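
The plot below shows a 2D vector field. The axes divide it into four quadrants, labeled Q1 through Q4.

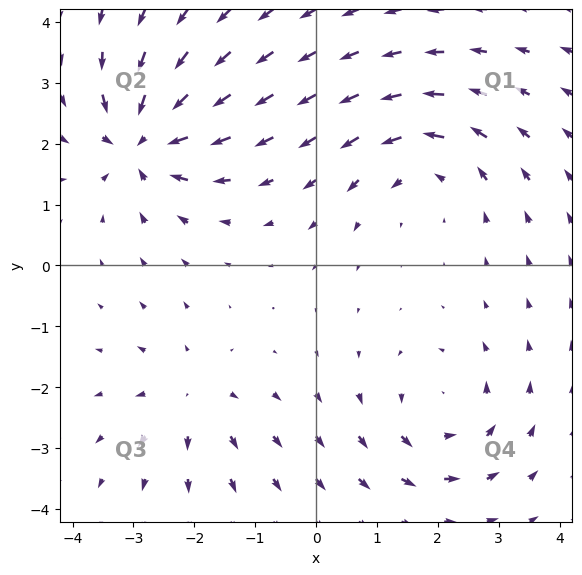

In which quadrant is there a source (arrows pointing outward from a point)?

The source sits at approximately (-2.0, -2.2), which lies in quadrant Q3. The divergence there is about +3, positive as expected for a source.

Q3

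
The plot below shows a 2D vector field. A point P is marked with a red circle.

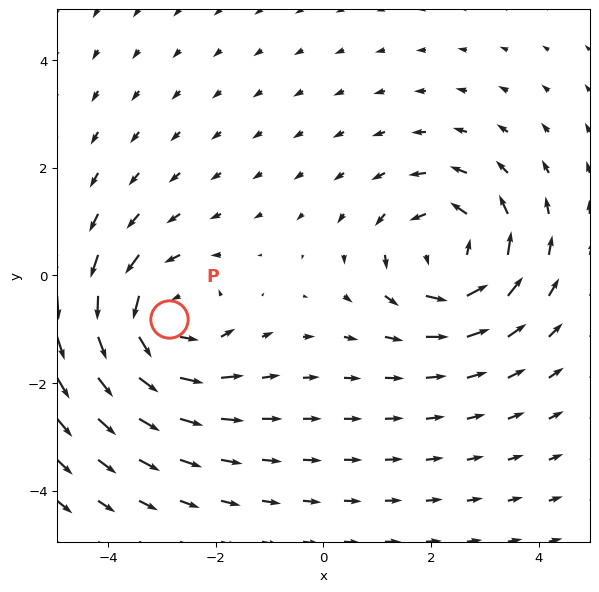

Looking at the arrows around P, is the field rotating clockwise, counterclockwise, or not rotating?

Near P at (-2.9, -0.8) the arrows circulate counterclockwise. The curl (z-component) there is about +3; positive curl means counterclockwise rotation.

counterclockwise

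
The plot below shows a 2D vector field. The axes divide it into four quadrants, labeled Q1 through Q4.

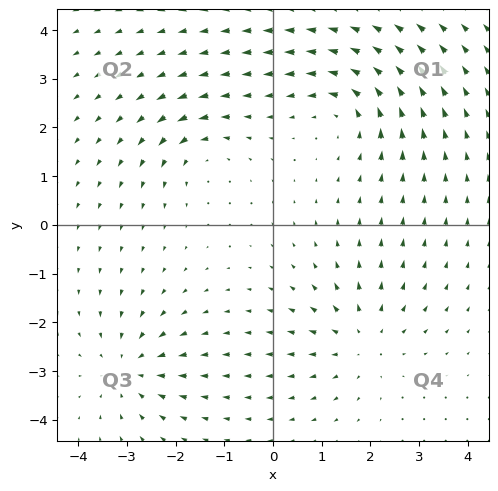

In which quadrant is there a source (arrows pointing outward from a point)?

Q4

The source sits at approximately (1.8, -2.4), which lies in quadrant Q4. The divergence there is about +4, positive as expected for a source.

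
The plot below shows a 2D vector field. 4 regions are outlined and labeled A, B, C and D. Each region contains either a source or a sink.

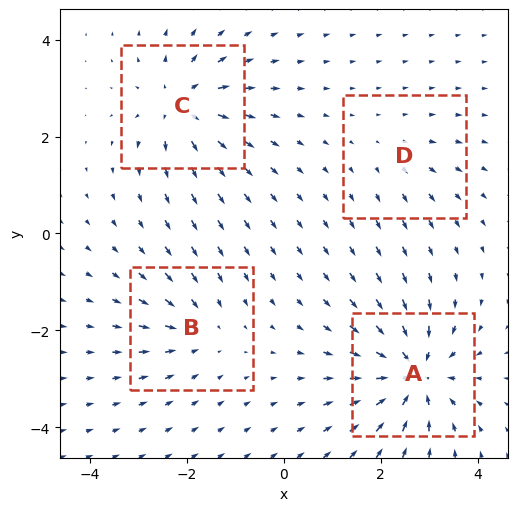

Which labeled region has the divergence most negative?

A

Divergence at each region's feature centre — A: about -8, B: about -4, C: about +6, D: about +2. Region A is most negative.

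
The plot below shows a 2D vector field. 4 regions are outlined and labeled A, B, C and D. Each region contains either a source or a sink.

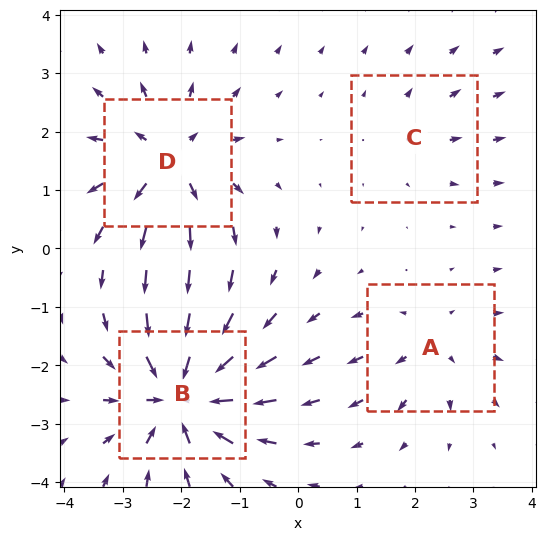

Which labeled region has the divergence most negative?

Divergence at each region's feature centre — A: about +3, B: about -8, C: about +2, D: about +6. Region B is most negative.

B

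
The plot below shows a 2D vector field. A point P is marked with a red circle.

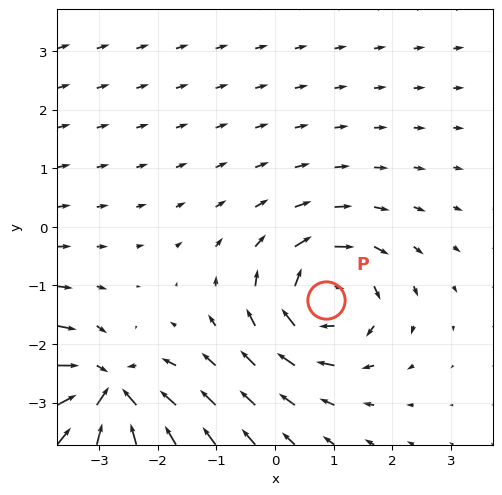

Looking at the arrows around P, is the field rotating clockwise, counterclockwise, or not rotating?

clockwise

Near P at (0.9, -1.2) the arrows circulate clockwise. The curl (z-component) there is about -4; negative curl means clockwise rotation.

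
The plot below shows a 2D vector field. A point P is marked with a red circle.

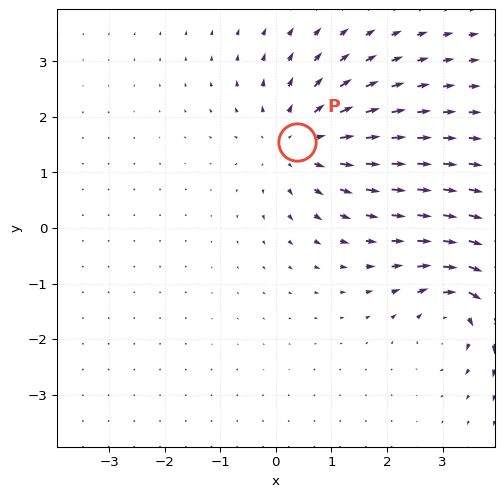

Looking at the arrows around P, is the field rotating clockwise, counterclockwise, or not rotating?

Near P at (0.4, 1.5) the arrows show no circulation. The curl there is ≈0.

not rotating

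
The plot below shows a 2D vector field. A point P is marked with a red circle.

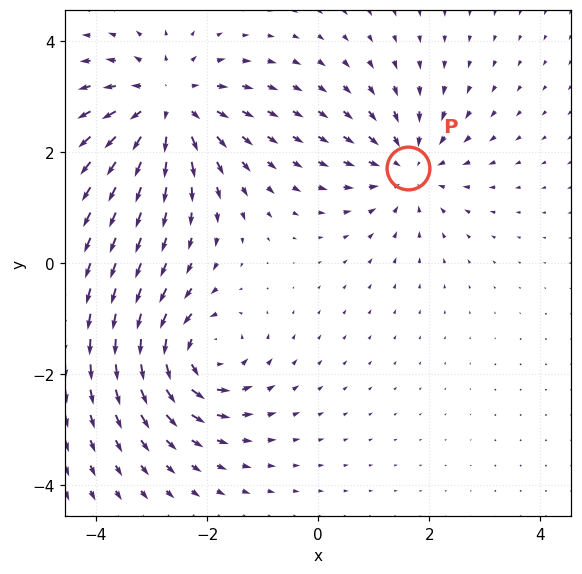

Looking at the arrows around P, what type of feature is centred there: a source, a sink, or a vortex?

At P (1.6, 1.7) the arrows converge inward. Divergence about -4, curl ≈0 — negative divergence with near-zero curl is a sink.

sink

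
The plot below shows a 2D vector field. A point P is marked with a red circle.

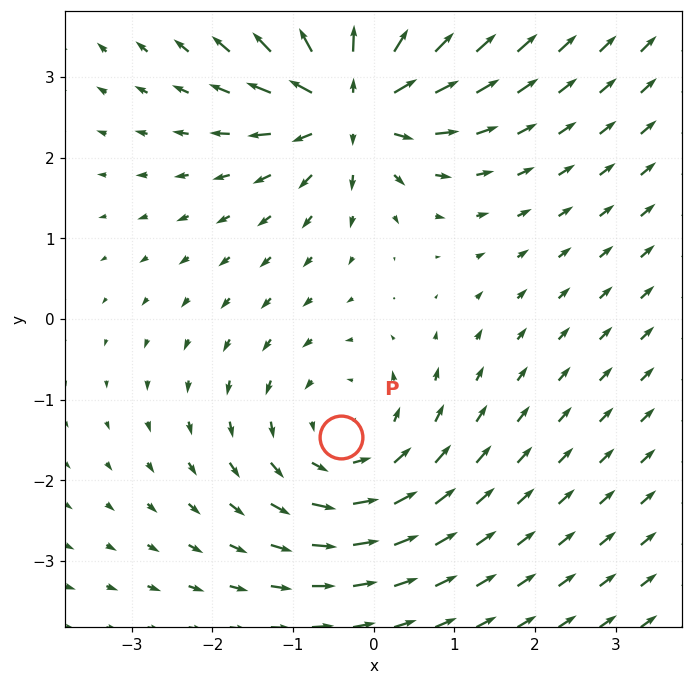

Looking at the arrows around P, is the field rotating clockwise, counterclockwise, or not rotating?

counterclockwise

Near P at (-0.4, -1.5) the arrows circulate counterclockwise. The curl (z-component) there is about +3; positive curl means counterclockwise rotation.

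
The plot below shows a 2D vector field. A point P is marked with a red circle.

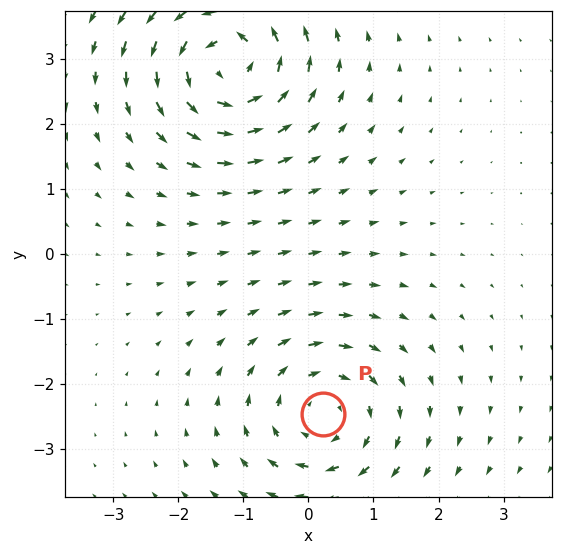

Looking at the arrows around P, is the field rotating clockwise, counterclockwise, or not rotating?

Near P at (0.2, -2.5) the arrows circulate clockwise. The curl (z-component) there is about -3; negative curl means clockwise rotation.

clockwise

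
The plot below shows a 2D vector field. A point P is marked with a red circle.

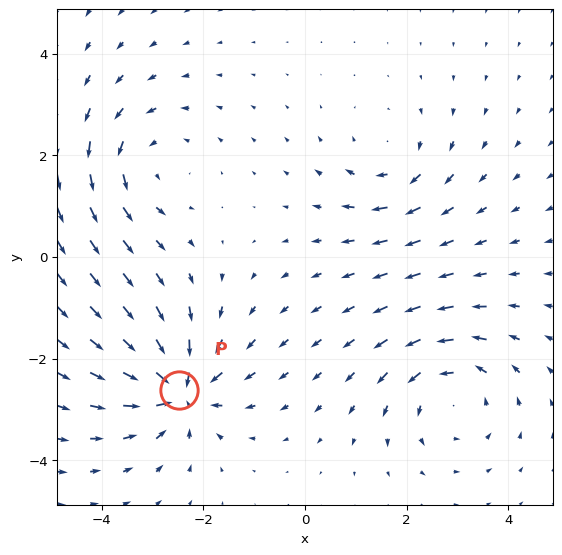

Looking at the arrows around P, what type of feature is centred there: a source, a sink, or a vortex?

sink

At P (-2.5, -2.6) the arrows converge inward. Divergence about -7, curl ≈0 — negative divergence with near-zero curl is a sink.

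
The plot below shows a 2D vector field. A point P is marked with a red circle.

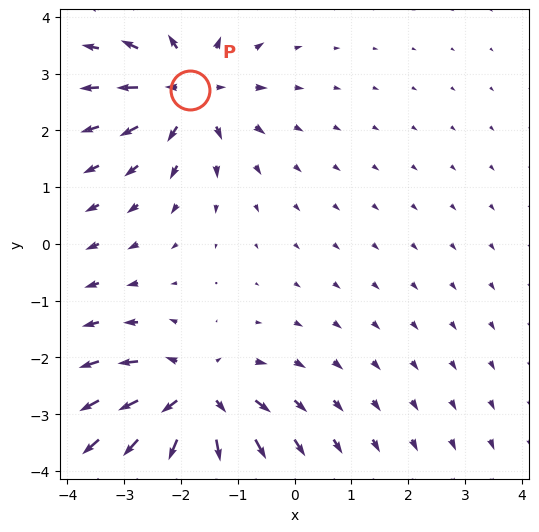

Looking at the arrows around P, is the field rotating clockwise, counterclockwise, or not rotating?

not rotating

Near P at (-1.8, 2.7) the arrows show no circulation. The curl there is ≈0.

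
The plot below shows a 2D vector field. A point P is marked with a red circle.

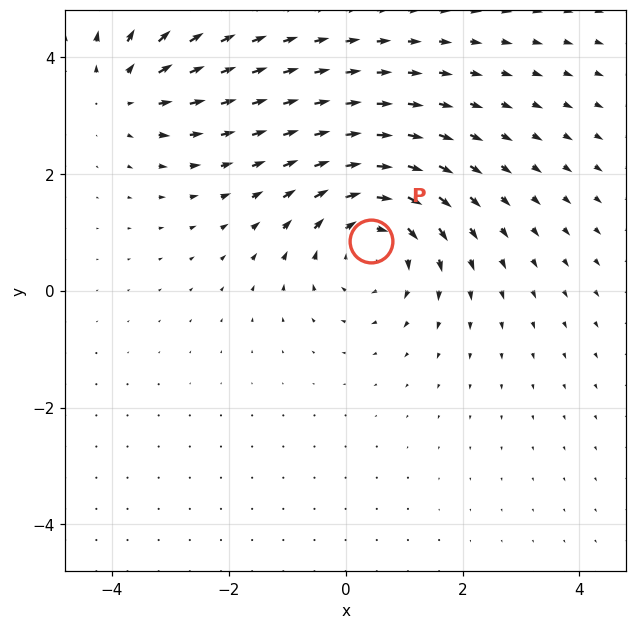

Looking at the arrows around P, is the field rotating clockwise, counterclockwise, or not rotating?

Near P at (0.4, 0.9) the arrows circulate clockwise. The curl (z-component) there is about -4; negative curl means clockwise rotation.

clockwise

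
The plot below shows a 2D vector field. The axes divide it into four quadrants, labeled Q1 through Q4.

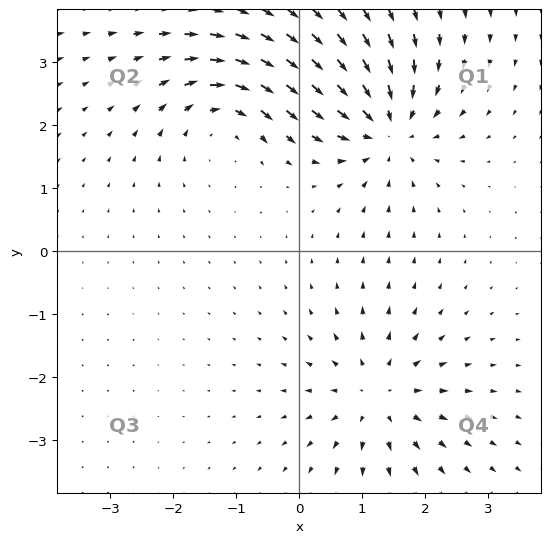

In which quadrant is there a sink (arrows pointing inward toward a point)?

The sink sits at approximately (1.4, 2.0), which lies in quadrant Q1. The divergence there is about -4, negative as expected for a sink.

Q1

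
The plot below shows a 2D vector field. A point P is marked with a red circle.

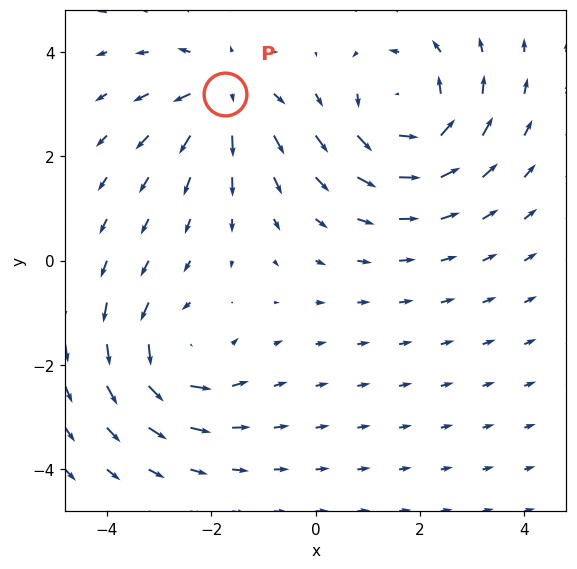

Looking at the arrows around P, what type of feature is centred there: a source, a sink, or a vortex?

At P (-1.7, 3.2) the arrows spread outward. Divergence about +4, curl ≈0 — positive divergence with near-zero curl is a source.

source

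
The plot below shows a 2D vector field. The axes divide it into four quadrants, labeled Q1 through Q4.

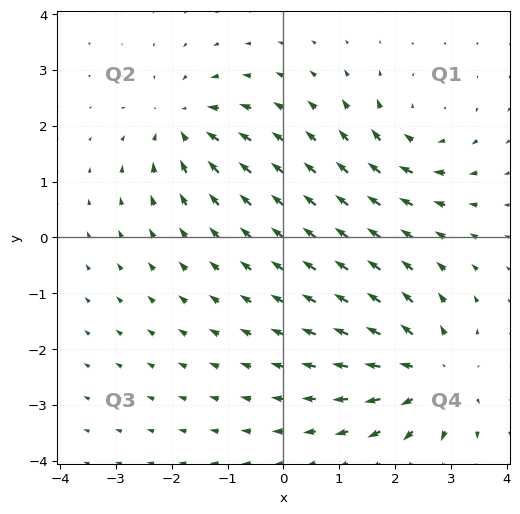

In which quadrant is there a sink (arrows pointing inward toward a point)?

Q2

The sink sits at approximately (-1.8, 2.0), which lies in quadrant Q2. The divergence there is about -4, negative as expected for a sink.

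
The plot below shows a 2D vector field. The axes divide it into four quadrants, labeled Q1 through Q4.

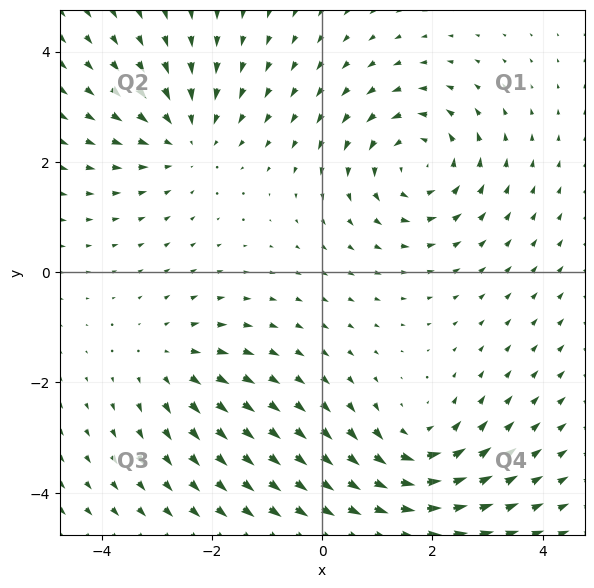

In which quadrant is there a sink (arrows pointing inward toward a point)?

Q2

The sink sits at approximately (-2.5, 2.4), which lies in quadrant Q2. The divergence there is about -3, negative as expected for a sink.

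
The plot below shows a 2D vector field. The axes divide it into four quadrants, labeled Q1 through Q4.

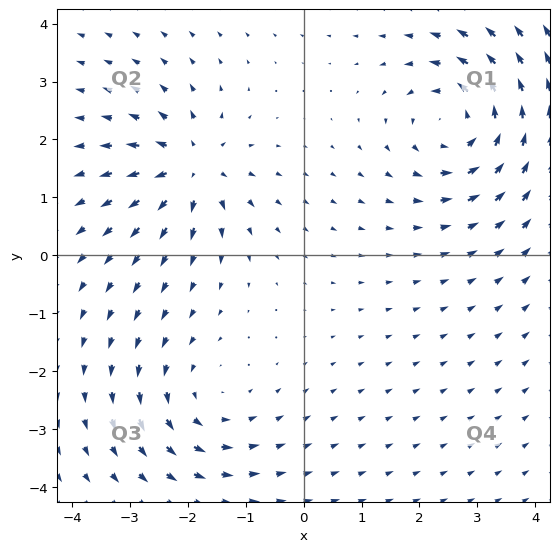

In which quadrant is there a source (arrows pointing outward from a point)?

The source sits at approximately (-1.9, 1.5), which lies in quadrant Q2. The divergence there is about +5, positive as expected for a source.

Q2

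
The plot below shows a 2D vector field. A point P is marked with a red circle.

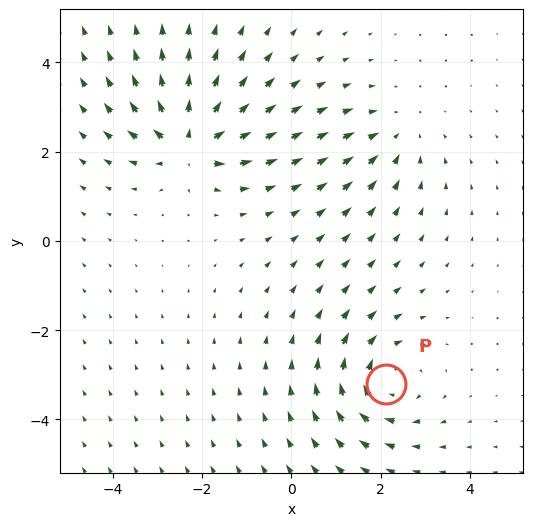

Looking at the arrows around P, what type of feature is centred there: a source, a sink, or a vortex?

At P (2.1, -3.2) the arrows circulate clockwise. Divergence ≈0, curl about -4 — near-zero divergence with nonzero curl is a vortex.

vortex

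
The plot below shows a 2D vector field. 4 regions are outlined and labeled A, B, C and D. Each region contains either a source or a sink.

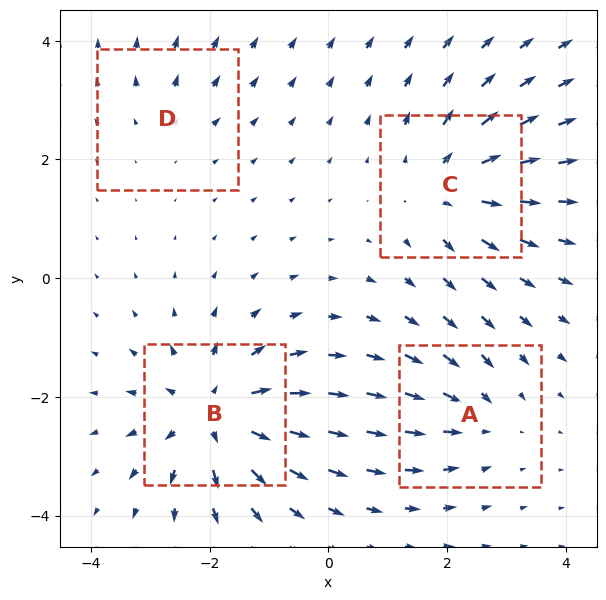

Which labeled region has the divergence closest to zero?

Divergence at each region's feature centre — A: about -3, B: about +7, C: about +5, D: about +2. Region D is closest to zero.

D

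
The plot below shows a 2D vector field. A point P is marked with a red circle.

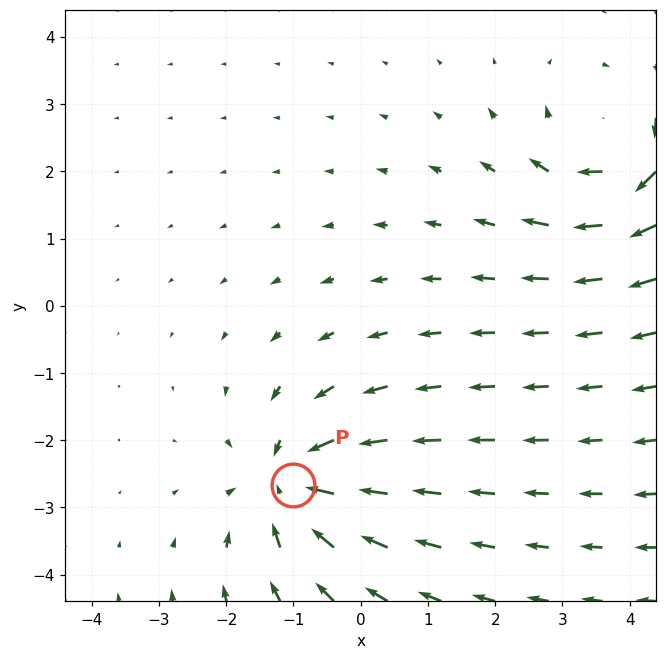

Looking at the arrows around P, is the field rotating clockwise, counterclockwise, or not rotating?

Near P at (-1.0, -2.7) the arrows show no circulation. The curl there is ≈0.

not rotating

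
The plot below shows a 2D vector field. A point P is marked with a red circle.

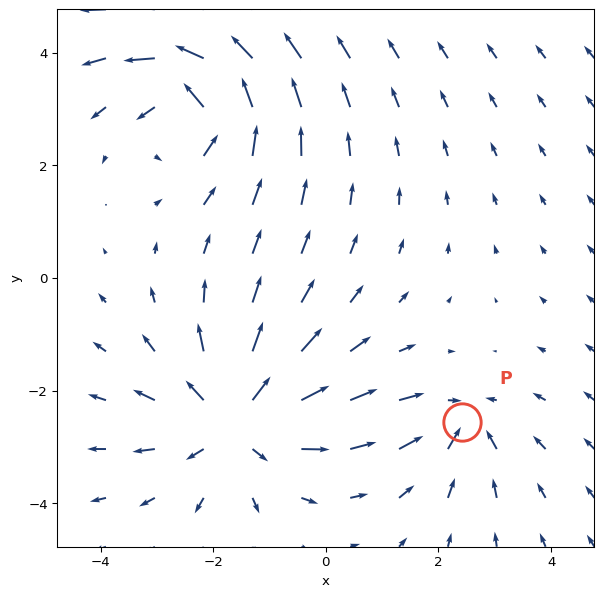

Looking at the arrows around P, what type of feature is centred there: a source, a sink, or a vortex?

At P (2.4, -2.6) the arrows converge inward. Divergence about -4, curl ≈0 — negative divergence with near-zero curl is a sink.

sink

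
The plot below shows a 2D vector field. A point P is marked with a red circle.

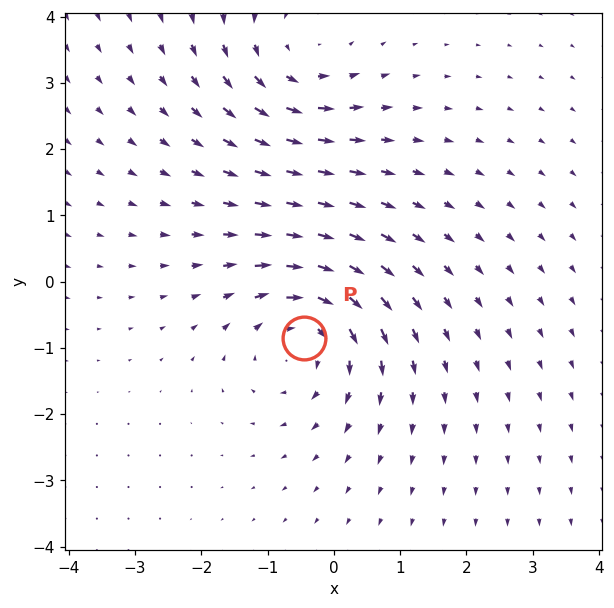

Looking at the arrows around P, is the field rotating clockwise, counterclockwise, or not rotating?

Near P at (-0.4, -0.8) the arrows circulate clockwise. The curl (z-component) there is about -3; negative curl means clockwise rotation.

clockwise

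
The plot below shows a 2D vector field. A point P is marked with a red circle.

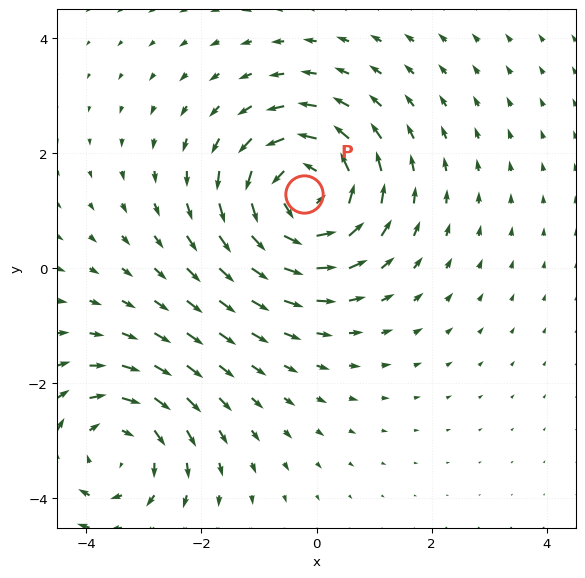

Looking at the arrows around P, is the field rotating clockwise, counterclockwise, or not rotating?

counterclockwise

Near P at (-0.2, 1.3) the arrows circulate counterclockwise. The curl (z-component) there is about +5; positive curl means counterclockwise rotation.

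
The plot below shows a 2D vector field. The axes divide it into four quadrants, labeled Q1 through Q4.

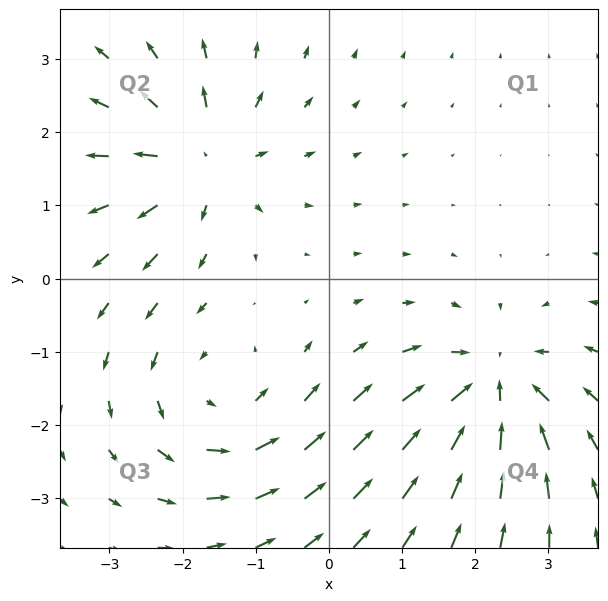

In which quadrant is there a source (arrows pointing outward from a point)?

Q2

The source sits at approximately (-1.7, 1.6), which lies in quadrant Q2. The divergence there is about +6, positive as expected for a source.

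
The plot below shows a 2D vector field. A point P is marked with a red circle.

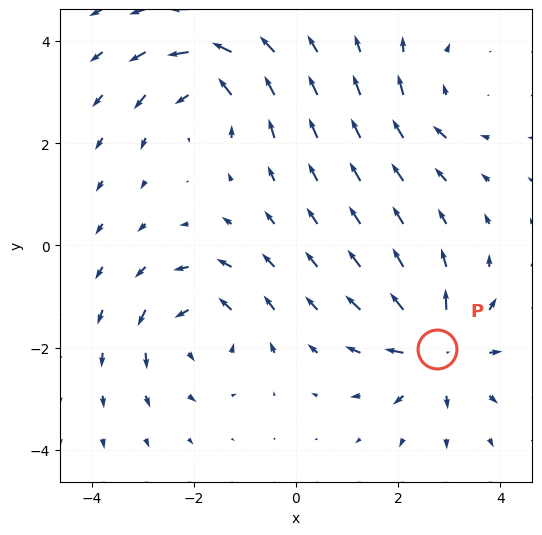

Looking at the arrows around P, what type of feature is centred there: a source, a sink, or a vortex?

At P (2.8, -2.0) the arrows spread outward. Divergence about +7, curl ≈0 — positive divergence with near-zero curl is a source.

source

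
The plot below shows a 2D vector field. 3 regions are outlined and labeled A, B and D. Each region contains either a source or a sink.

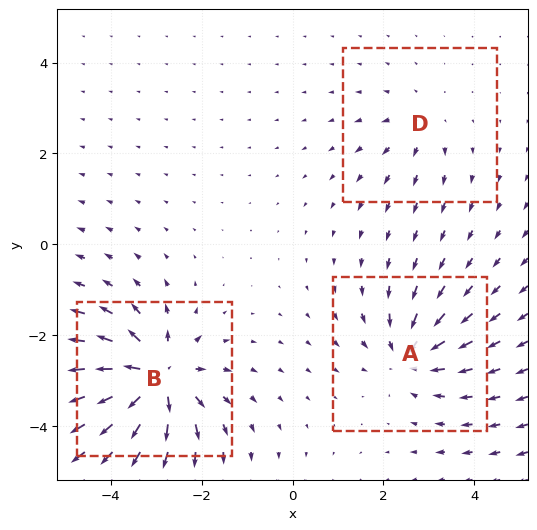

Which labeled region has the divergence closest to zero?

Divergence at each region's feature centre — A: about -4, B: about +6, D: about +2. Region D is closest to zero.

D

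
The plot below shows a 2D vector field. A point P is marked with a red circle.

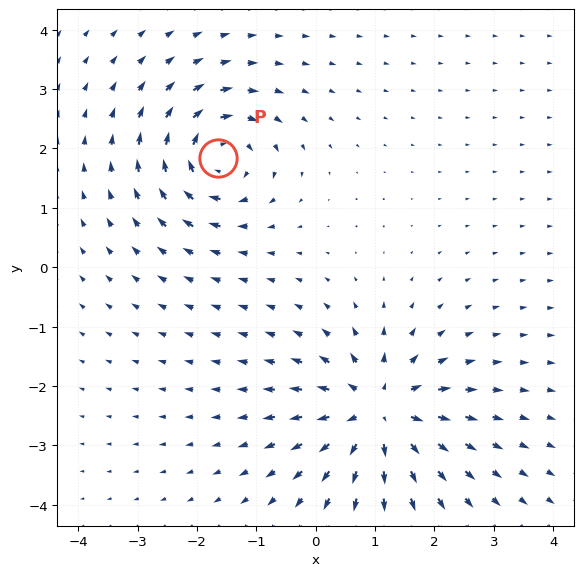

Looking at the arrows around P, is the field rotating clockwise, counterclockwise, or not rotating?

clockwise

Near P at (-1.7, 1.8) the arrows circulate clockwise. The curl (z-component) there is about -5; negative curl means clockwise rotation.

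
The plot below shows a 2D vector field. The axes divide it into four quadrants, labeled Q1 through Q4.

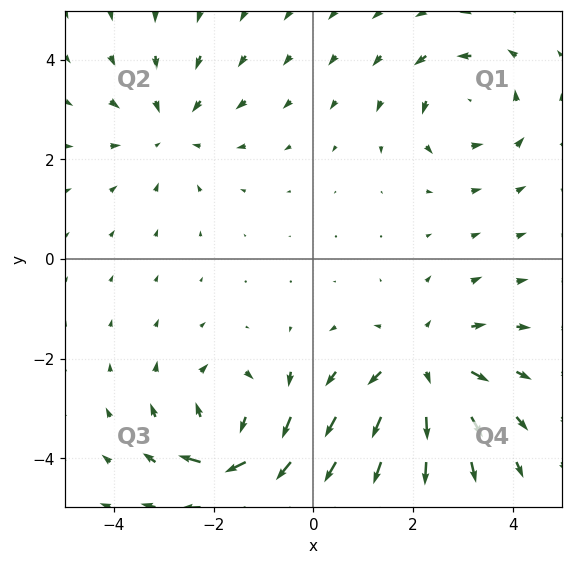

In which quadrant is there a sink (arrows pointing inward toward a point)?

The sink sits at approximately (-2.9, 2.6), which lies in quadrant Q2. The divergence there is about -3, negative as expected for a sink.

Q2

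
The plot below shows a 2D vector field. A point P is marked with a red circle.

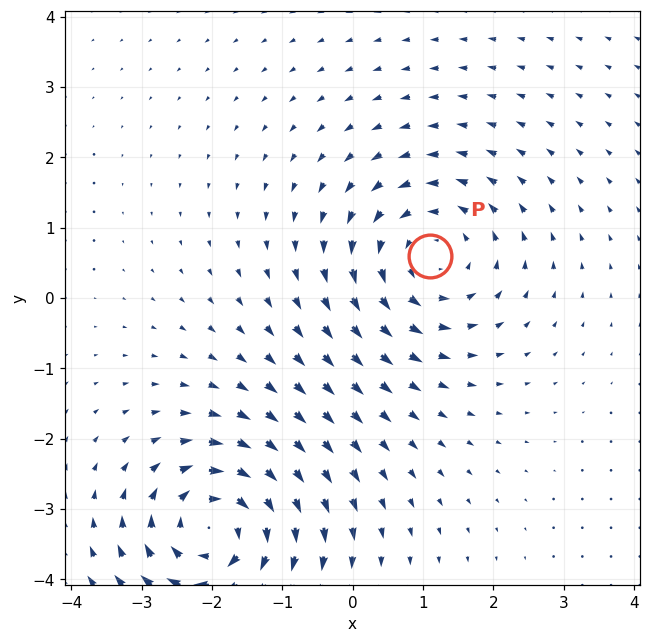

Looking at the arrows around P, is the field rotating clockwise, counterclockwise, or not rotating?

Near P at (1.1, 0.6) the arrows circulate counterclockwise. The curl (z-component) there is about +4; positive curl means counterclockwise rotation.

counterclockwise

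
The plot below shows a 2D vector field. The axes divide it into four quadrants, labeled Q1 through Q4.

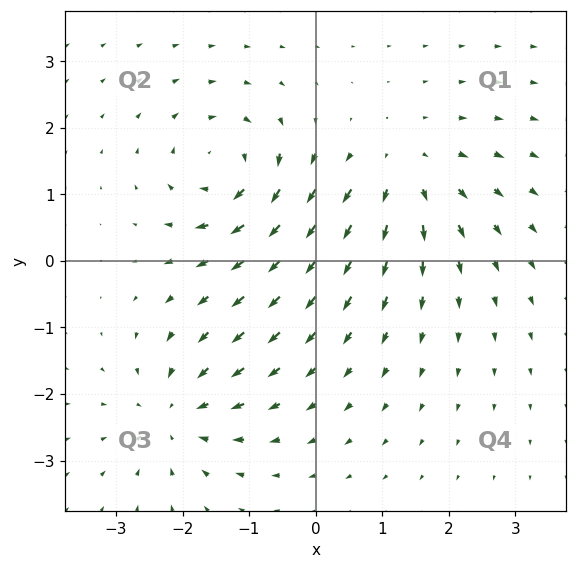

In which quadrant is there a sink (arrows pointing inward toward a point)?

The sink sits at approximately (-2.1, -2.3), which lies in quadrant Q3. The divergence there is about -4, negative as expected for a sink.

Q3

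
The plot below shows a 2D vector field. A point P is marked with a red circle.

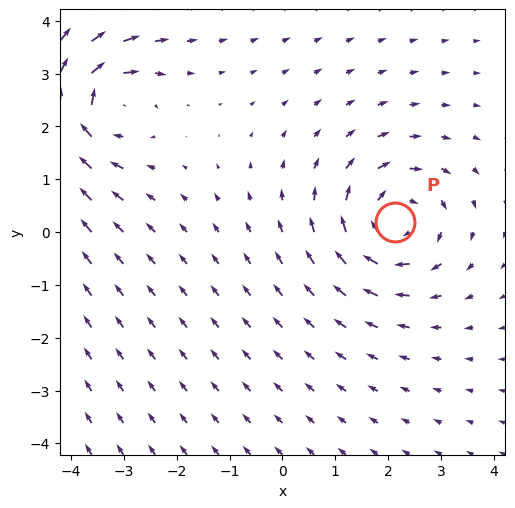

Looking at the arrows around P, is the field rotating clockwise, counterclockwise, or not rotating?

clockwise

Near P at (2.1, 0.2) the arrows circulate clockwise. The curl (z-component) there is about -5; negative curl means clockwise rotation.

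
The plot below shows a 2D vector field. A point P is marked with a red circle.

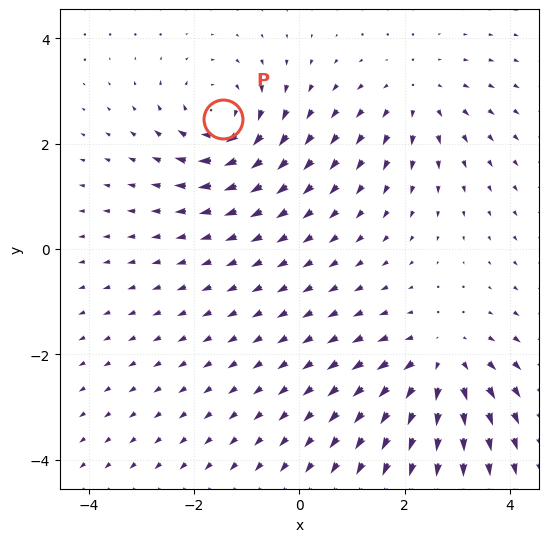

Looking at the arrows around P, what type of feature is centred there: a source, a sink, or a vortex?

vortex

At P (-1.5, 2.5) the arrows circulate clockwise. Divergence ≈0, curl about -5 — near-zero divergence with nonzero curl is a vortex.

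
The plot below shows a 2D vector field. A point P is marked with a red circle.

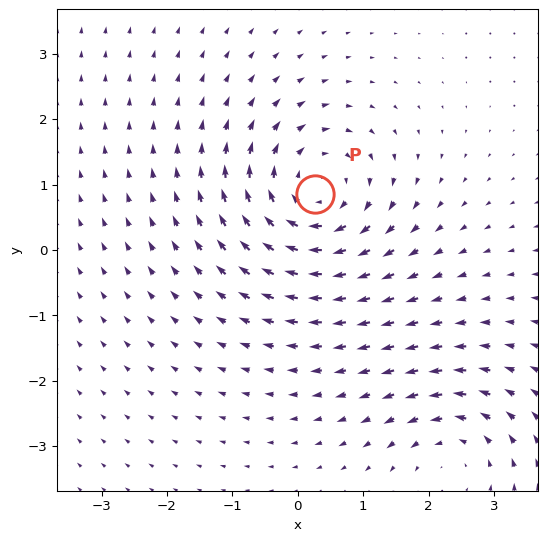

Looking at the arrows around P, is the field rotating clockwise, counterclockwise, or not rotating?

clockwise

Near P at (0.3, 0.9) the arrows circulate clockwise. The curl (z-component) there is about -5; negative curl means clockwise rotation.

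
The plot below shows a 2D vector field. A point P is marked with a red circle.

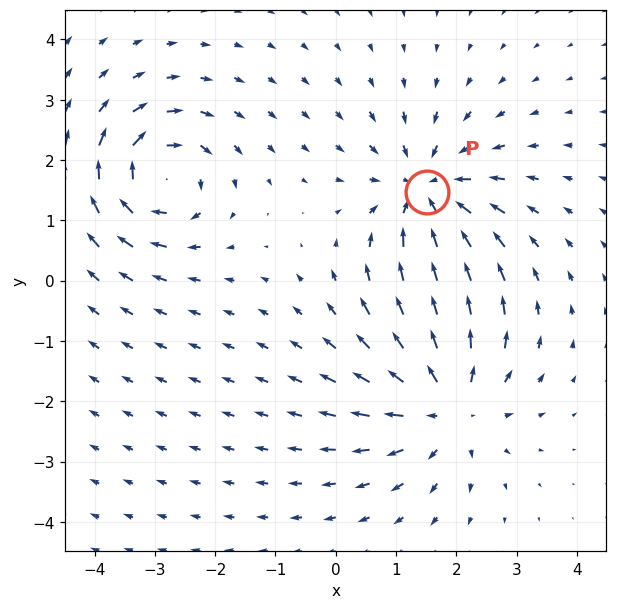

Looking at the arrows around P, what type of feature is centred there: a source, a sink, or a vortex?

At P (1.5, 1.5) the arrows converge inward. Divergence about -5, curl ≈0 — negative divergence with near-zero curl is a sink.

sink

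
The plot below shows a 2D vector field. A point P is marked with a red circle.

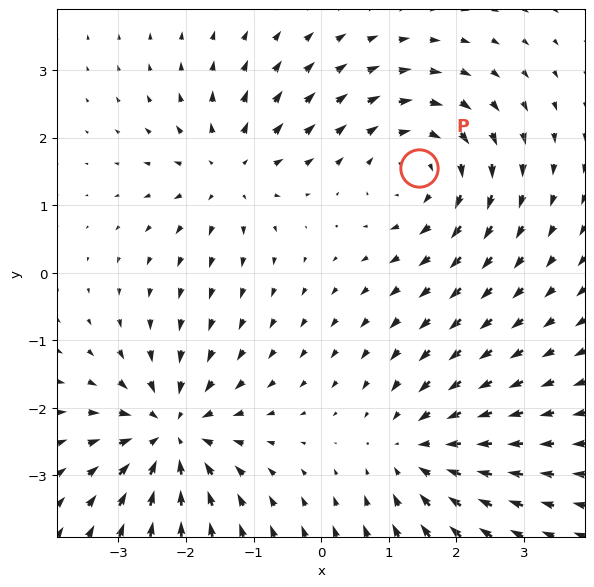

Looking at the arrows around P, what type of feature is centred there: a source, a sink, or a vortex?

At P (1.5, 1.5) the arrows circulate clockwise. Divergence ≈0, curl about -5 — near-zero divergence with nonzero curl is a vortex.

vortex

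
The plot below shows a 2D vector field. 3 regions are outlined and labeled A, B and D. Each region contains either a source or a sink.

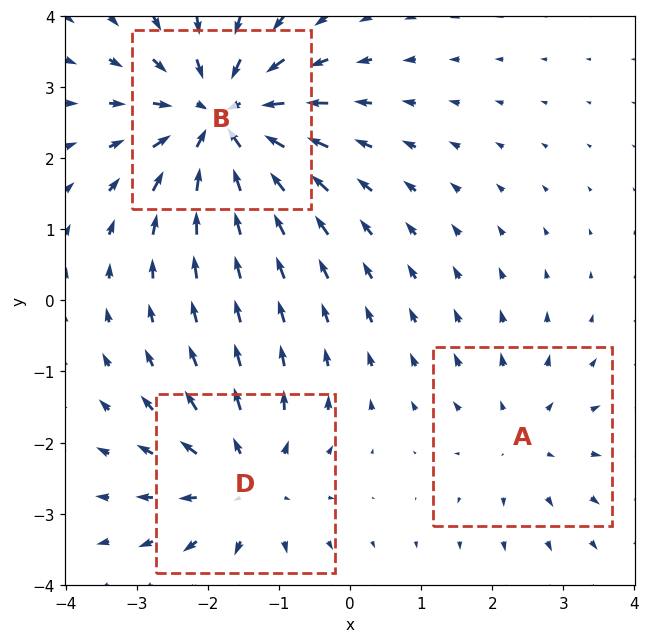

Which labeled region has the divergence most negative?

Divergence at each region's feature centre — A: about +2, B: about -5, D: about +3. Region B is most negative.

B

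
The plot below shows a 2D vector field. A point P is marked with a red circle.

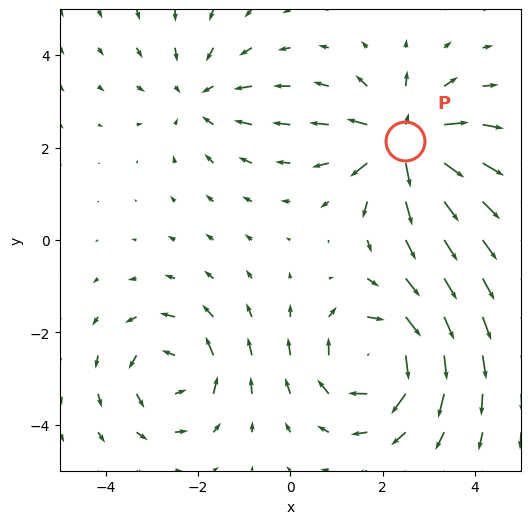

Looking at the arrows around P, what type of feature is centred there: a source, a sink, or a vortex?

source

At P (2.5, 2.1) the arrows spread outward. Divergence about +6, curl ≈0 — positive divergence with near-zero curl is a source.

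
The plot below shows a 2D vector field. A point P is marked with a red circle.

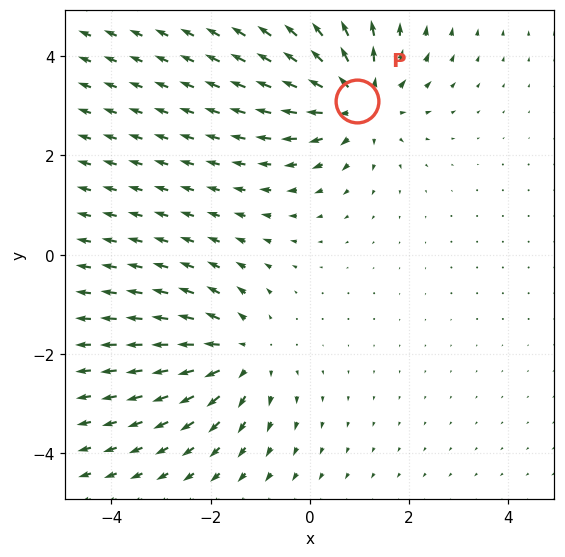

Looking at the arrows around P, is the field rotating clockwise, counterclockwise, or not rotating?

Near P at (1.0, 3.1) the arrows show no circulation. The curl there is ≈0.

not rotating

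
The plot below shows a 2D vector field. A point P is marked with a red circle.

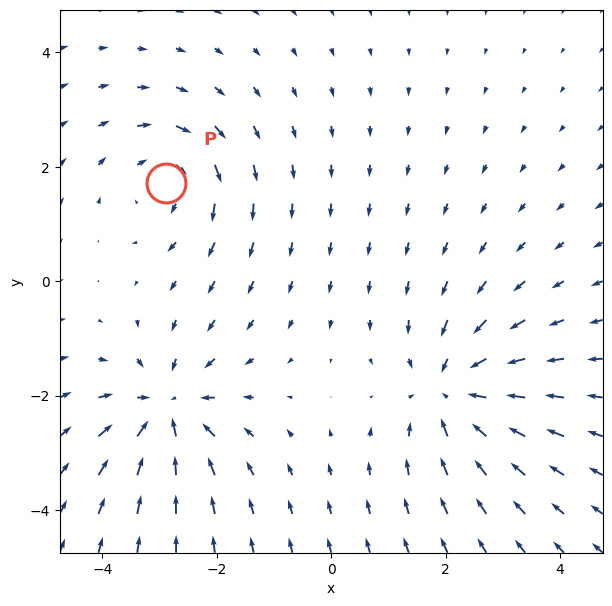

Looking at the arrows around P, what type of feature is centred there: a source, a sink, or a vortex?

At P (-2.9, 1.7) the arrows circulate clockwise. Divergence ≈0, curl about -4 — near-zero divergence with nonzero curl is a vortex.

vortex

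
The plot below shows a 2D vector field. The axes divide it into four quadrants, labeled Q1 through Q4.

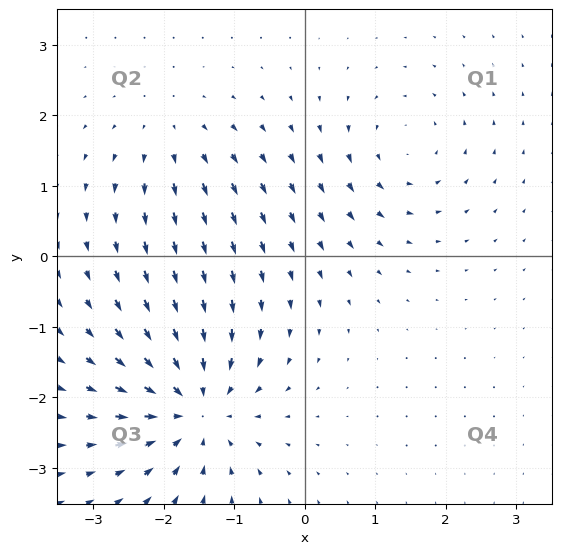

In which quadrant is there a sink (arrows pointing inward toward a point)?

Q3

The sink sits at approximately (-1.6, -2.2), which lies in quadrant Q3. The divergence there is about -5, negative as expected for a sink.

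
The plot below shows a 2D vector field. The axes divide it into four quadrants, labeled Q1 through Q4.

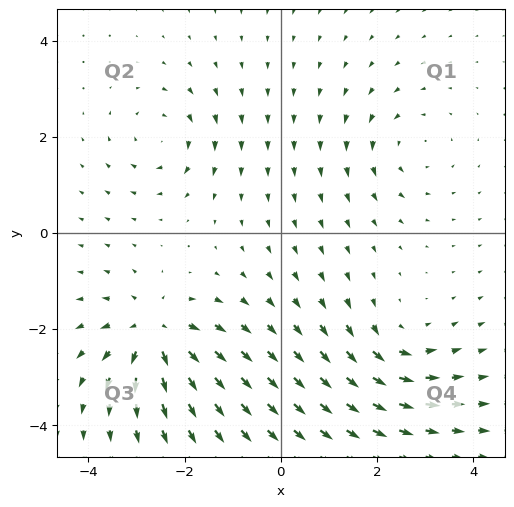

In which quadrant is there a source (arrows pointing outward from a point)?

The source sits at approximately (-2.6, -2.1), which lies in quadrant Q3. The divergence there is about +6, positive as expected for a source.

Q3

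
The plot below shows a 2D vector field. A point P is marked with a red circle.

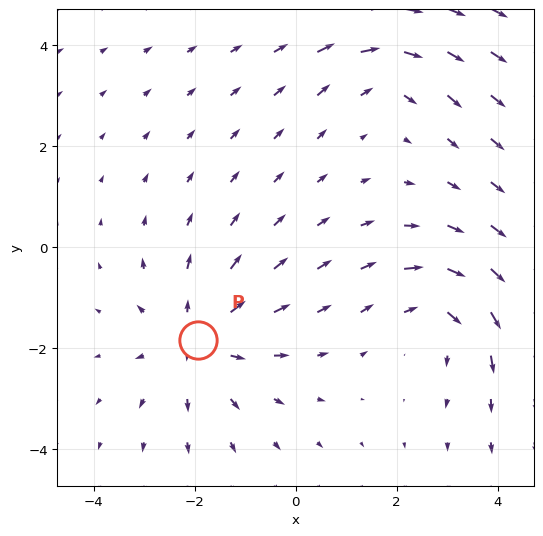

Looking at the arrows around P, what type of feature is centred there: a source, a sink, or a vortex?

source

At P (-1.9, -1.8) the arrows spread outward. Divergence about +3, curl ≈0 — positive divergence with near-zero curl is a source.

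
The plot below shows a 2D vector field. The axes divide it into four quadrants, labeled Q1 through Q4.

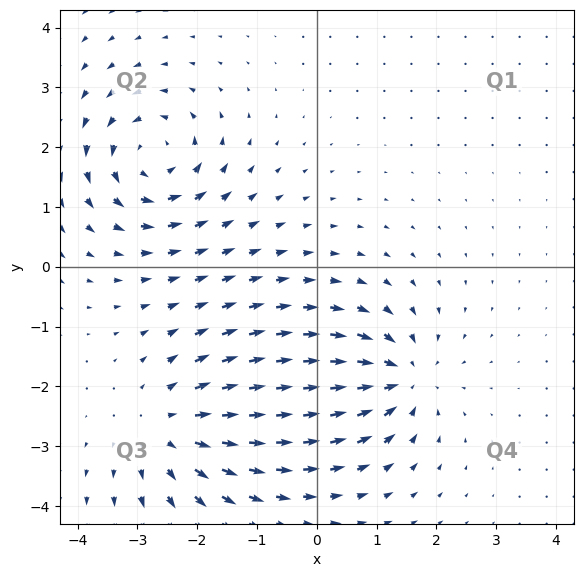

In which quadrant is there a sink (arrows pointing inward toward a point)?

Q4

The sink sits at approximately (1.4, -1.9), which lies in quadrant Q4. The divergence there is about -4, negative as expected for a sink.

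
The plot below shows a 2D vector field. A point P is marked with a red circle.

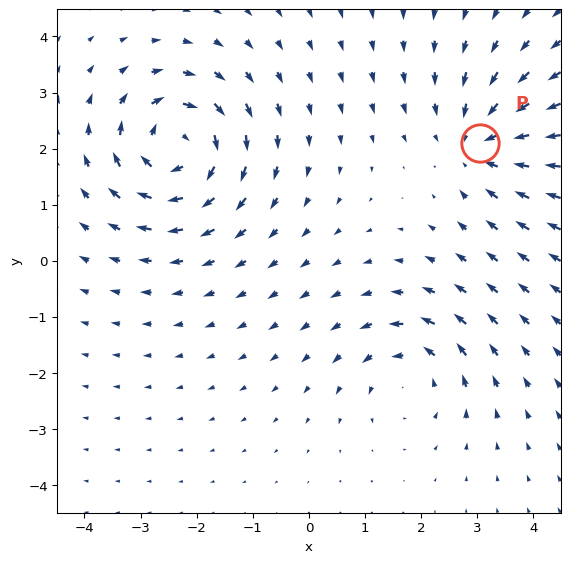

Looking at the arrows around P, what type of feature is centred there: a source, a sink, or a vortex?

sink

At P (3.1, 2.1) the arrows converge inward. Divergence about -3, curl ≈0 — negative divergence with near-zero curl is a sink.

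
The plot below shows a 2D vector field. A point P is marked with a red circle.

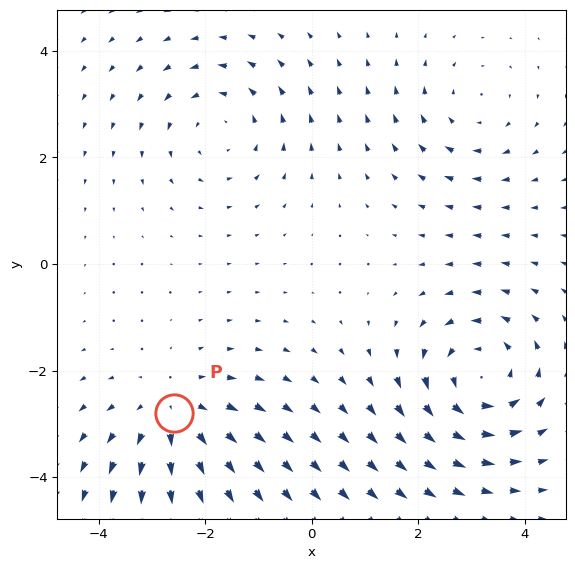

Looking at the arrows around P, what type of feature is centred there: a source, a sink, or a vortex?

source

At P (-2.6, -2.8) the arrows spread outward. Divergence about +3, curl ≈0 — positive divergence with near-zero curl is a source.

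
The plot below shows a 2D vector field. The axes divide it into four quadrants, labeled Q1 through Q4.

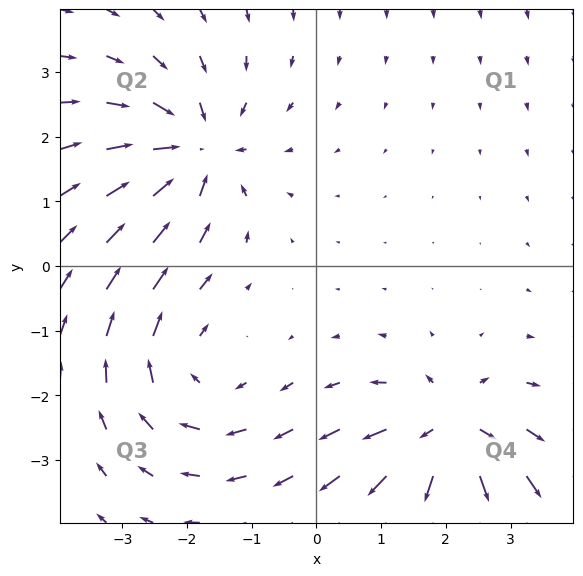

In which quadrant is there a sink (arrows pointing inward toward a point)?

Q2

The sink sits at approximately (-1.9, 1.8), which lies in quadrant Q2. The divergence there is about -3, negative as expected for a sink.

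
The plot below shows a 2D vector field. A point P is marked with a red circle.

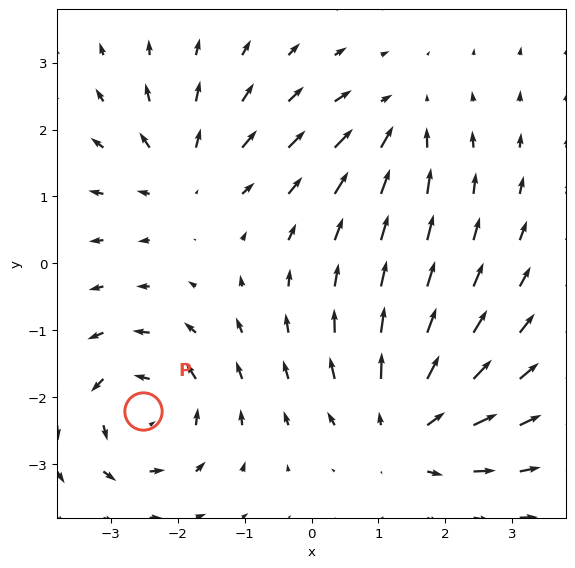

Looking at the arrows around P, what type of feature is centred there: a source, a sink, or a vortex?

At P (-2.5, -2.2) the arrows circulate counterclockwise. Divergence ≈0, curl about +5 — near-zero divergence with nonzero curl is a vortex.

vortex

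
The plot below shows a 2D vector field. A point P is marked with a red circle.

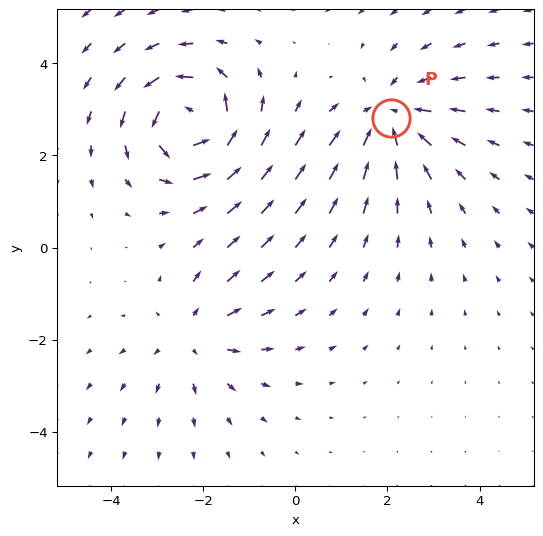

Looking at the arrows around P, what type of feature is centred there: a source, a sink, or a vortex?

sink

At P (2.1, 2.8) the arrows converge inward. Divergence about -3, curl ≈0 — negative divergence with near-zero curl is a sink.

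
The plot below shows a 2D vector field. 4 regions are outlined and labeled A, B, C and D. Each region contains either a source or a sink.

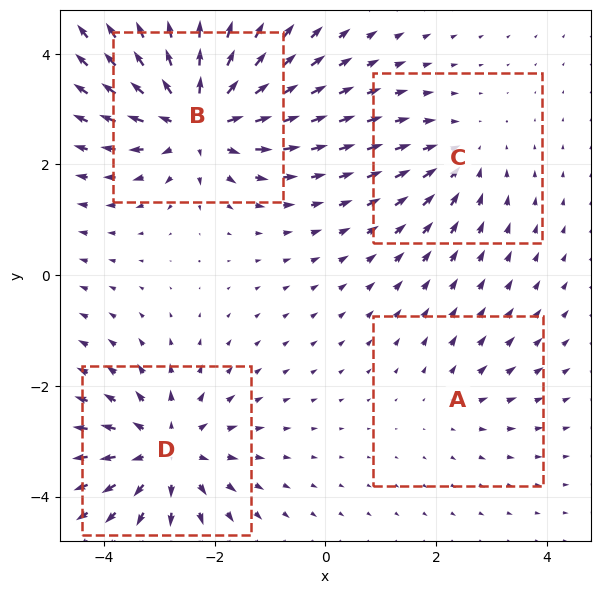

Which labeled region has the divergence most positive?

Divergence at each region's feature centre — A: about +2, B: about +7, C: about -3, D: about +6. Region B is most positive.

B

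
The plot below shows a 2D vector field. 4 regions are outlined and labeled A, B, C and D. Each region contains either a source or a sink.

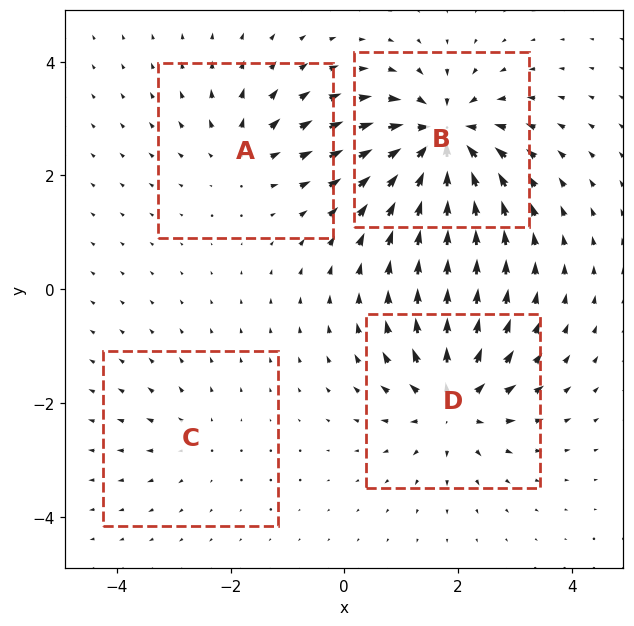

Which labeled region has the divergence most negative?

Divergence at each region's feature centre — A: about +4, B: about -9, C: about +3, D: about +7. Region B is most negative.

B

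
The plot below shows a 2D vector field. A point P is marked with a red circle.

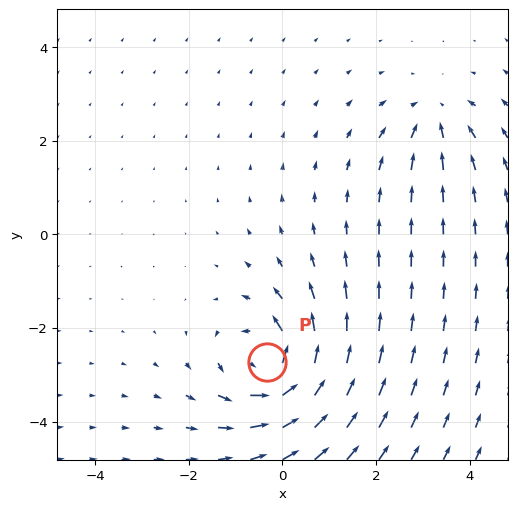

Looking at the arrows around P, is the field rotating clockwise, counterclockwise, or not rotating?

Near P at (-0.3, -2.7) the arrows circulate counterclockwise. The curl (z-component) there is about +6; positive curl means counterclockwise rotation.

counterclockwise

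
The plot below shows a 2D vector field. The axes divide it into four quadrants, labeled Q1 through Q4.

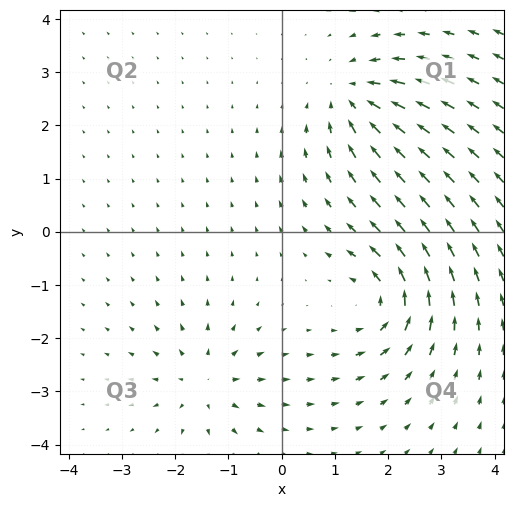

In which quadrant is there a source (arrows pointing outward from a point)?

Q3

The source sits at approximately (-1.4, -2.8), which lies in quadrant Q3. The divergence there is about +4, positive as expected for a source.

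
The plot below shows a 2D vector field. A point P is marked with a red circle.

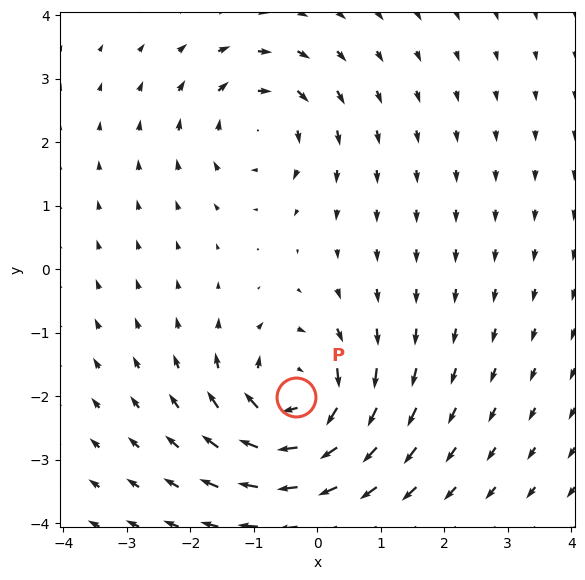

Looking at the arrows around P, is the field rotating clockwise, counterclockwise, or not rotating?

clockwise

Near P at (-0.3, -2.0) the arrows circulate clockwise. The curl (z-component) there is about -5; negative curl means clockwise rotation.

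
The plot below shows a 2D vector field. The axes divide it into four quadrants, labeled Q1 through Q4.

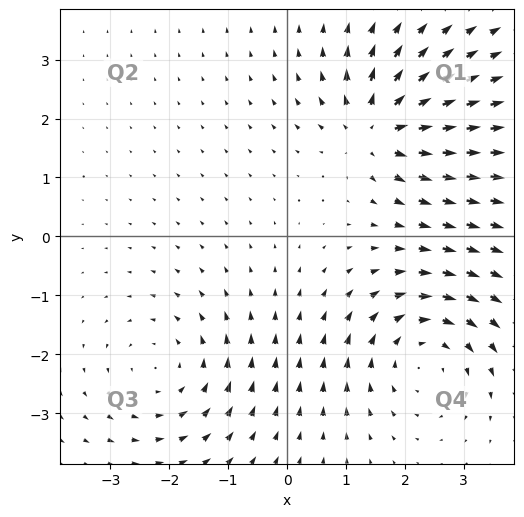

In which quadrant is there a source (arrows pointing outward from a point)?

Q1

The source sits at approximately (1.5, 1.8), which lies in quadrant Q1. The divergence there is about +6, positive as expected for a source.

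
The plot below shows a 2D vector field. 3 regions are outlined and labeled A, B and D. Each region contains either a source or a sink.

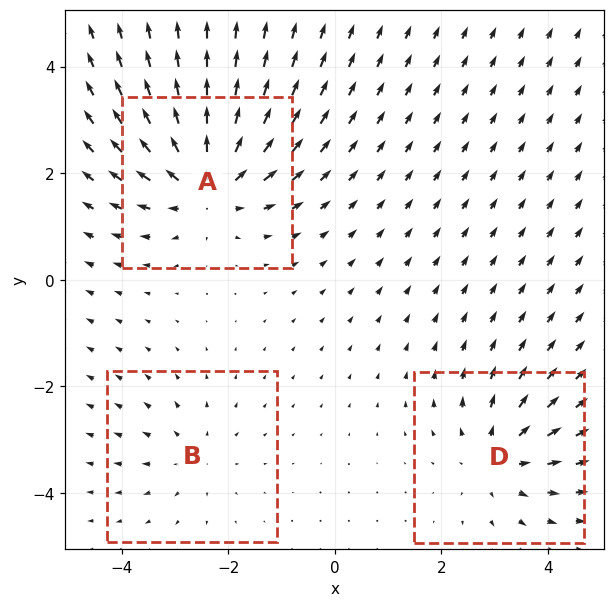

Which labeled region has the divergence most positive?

Divergence at each region's feature centre — A: about +5, B: about +2, D: about +3. Region A is most positive.

A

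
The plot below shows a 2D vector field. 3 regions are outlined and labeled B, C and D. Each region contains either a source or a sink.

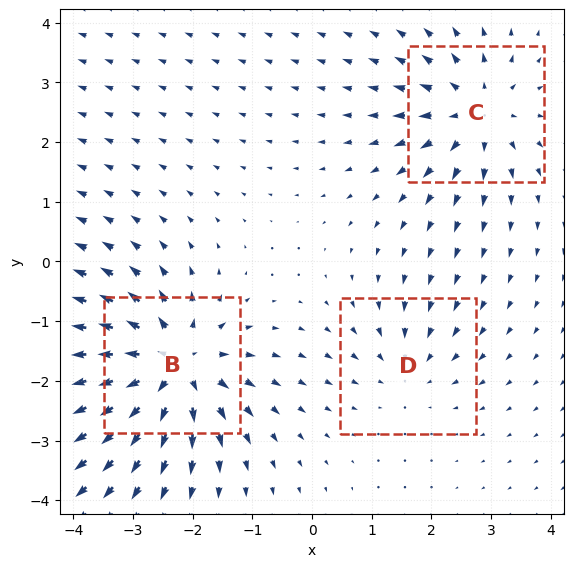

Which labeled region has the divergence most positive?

B

Divergence at each region's feature centre — B: about +6, C: about +4, D: about -2. Region B is most positive.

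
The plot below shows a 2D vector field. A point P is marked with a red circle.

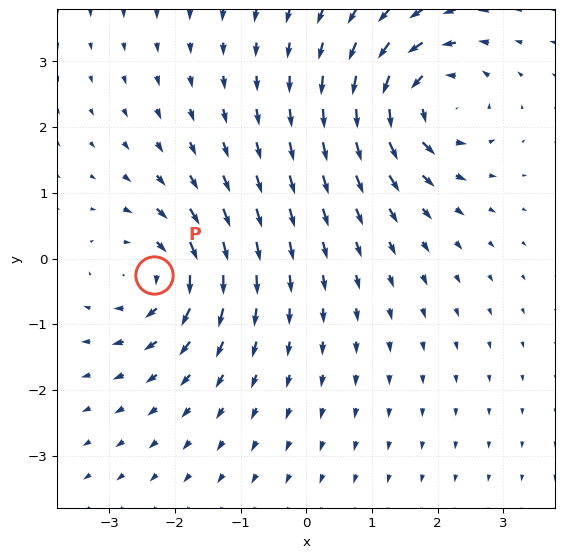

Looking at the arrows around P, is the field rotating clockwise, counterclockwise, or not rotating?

clockwise

Near P at (-2.3, -0.2) the arrows circulate clockwise. The curl (z-component) there is about -6; negative curl means clockwise rotation.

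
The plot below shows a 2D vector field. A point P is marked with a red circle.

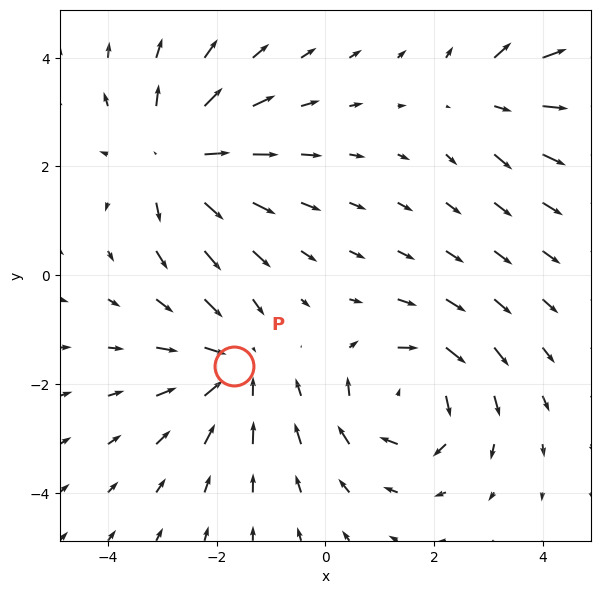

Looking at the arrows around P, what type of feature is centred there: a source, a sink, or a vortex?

At P (-1.7, -1.7) the arrows converge inward. Divergence about -3, curl ≈0 — negative divergence with near-zero curl is a sink.

sink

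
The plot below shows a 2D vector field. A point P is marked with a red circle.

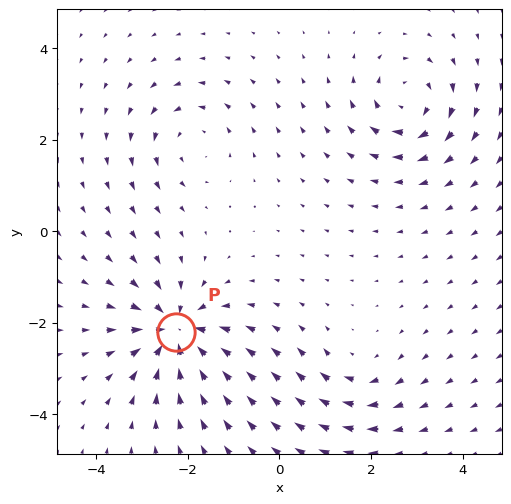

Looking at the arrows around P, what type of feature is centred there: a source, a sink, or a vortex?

sink

At P (-2.3, -2.2) the arrows converge inward. Divergence about -6, curl ≈0 — negative divergence with near-zero curl is a sink.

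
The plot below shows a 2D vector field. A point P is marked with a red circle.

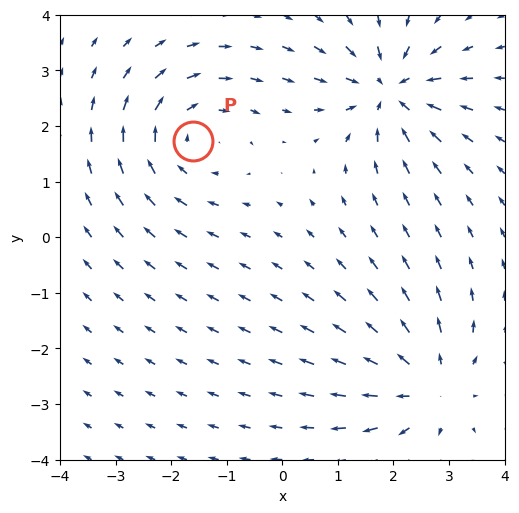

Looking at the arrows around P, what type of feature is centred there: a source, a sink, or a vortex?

At P (-1.6, 1.7) the arrows circulate clockwise. Divergence ≈0, curl about -4 — near-zero divergence with nonzero curl is a vortex.

vortex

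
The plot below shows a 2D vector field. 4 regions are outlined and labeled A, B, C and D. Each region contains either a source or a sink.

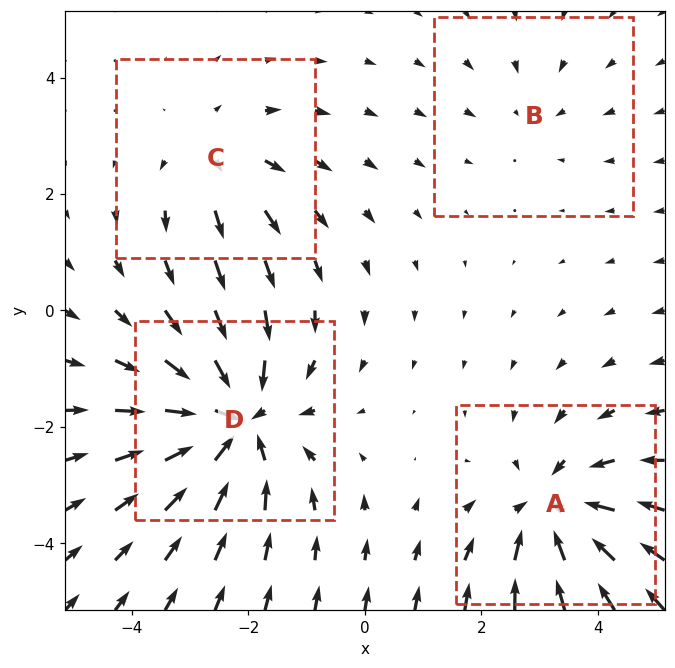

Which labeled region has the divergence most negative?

D

Divergence at each region's feature centre — A: about -5, B: about -2, C: about +3, D: about -6. Region D is most negative.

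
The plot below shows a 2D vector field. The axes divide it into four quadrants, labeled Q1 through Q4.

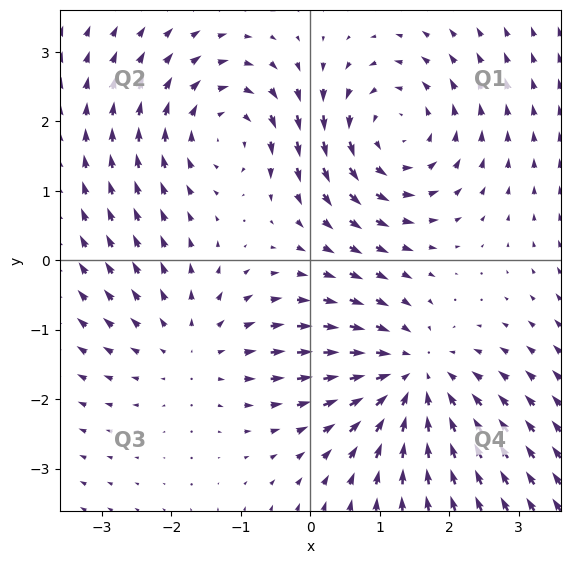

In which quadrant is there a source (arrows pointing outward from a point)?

Q3

The source sits at approximately (-1.7, -1.3), which lies in quadrant Q3. The divergence there is about +2, positive as expected for a source.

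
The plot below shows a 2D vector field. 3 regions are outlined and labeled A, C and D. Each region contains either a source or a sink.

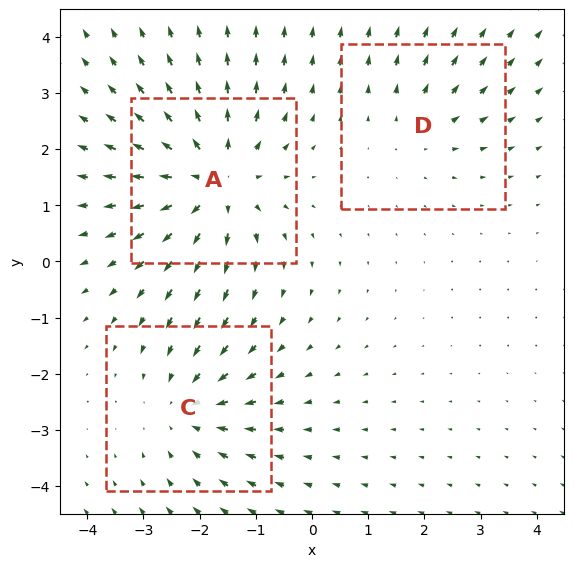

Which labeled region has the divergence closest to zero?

Divergence at each region's feature centre — A: about +4, C: about -3, D: about +2. Region D is closest to zero.

D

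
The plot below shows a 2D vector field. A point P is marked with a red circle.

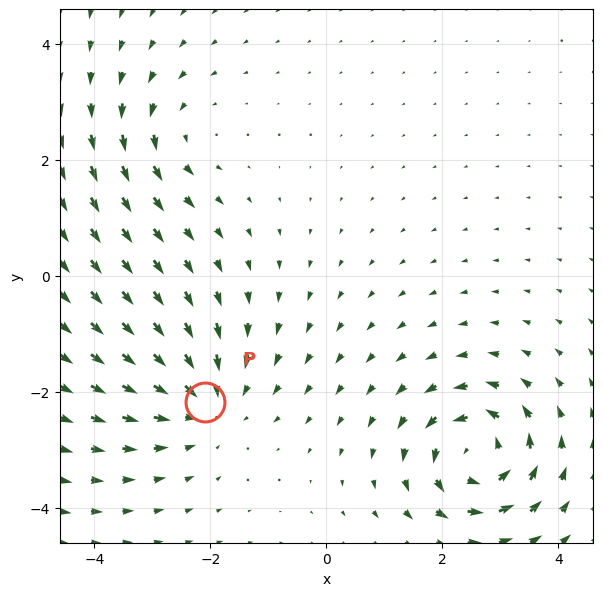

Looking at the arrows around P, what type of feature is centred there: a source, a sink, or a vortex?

sink

At P (-2.1, -2.2) the arrows converge inward. Divergence about -4, curl ≈0 — negative divergence with near-zero curl is a sink.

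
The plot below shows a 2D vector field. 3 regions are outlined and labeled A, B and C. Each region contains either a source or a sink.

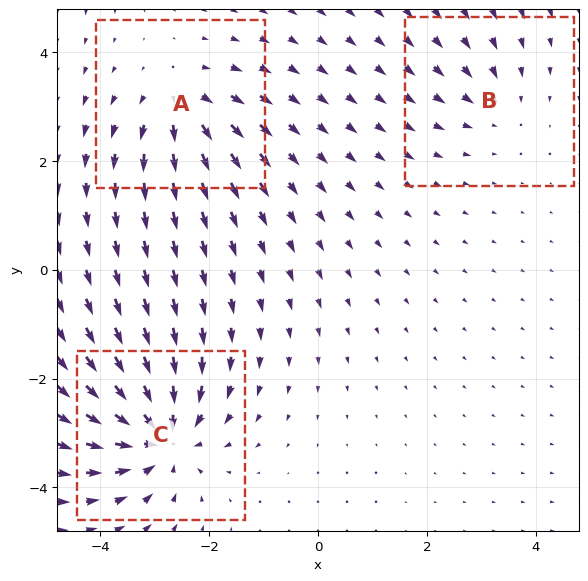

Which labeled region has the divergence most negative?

Divergence at each region's feature centre — A: about +4, B: about -2, C: about -6. Region C is most negative.

C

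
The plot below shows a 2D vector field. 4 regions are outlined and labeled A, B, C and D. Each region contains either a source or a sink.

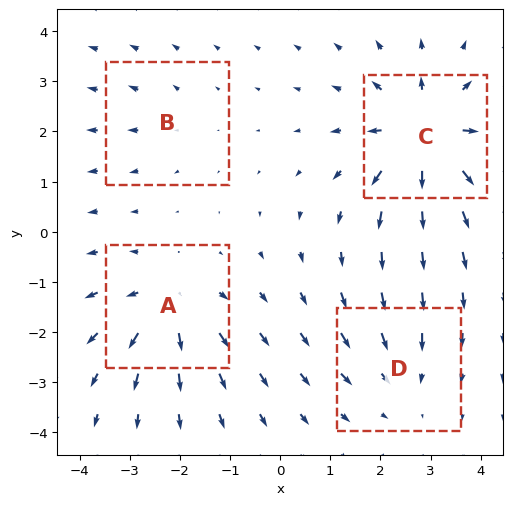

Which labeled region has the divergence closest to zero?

Divergence at each region's feature centre — A: about +5, B: about +2, C: about +8, D: about -3. Region B is closest to zero.

B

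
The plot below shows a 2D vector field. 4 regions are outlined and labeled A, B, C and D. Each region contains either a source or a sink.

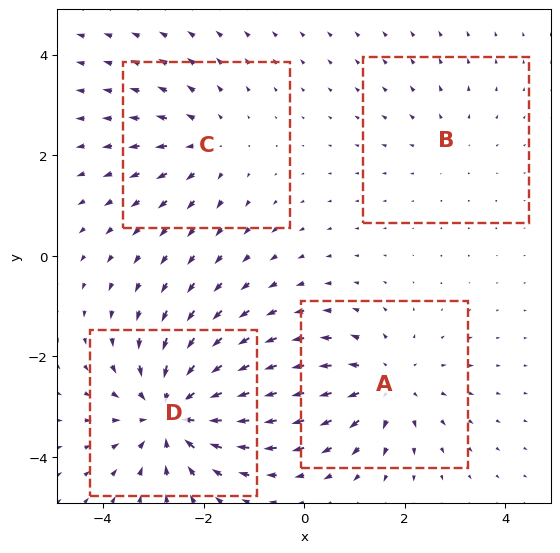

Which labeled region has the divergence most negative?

Divergence at each region's feature centre — A: about +4, B: about +2, C: about +3, D: about -6. Region D is most negative.

D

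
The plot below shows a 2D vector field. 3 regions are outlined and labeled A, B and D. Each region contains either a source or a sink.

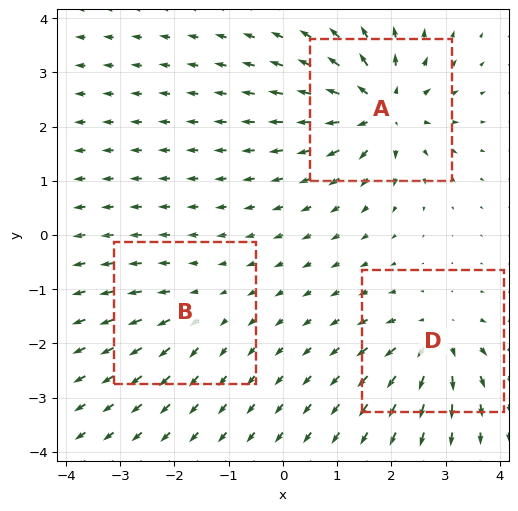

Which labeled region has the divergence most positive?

A

Divergence at each region's feature centre — A: about +6, B: about +2, D: about +4. Region A is most positive.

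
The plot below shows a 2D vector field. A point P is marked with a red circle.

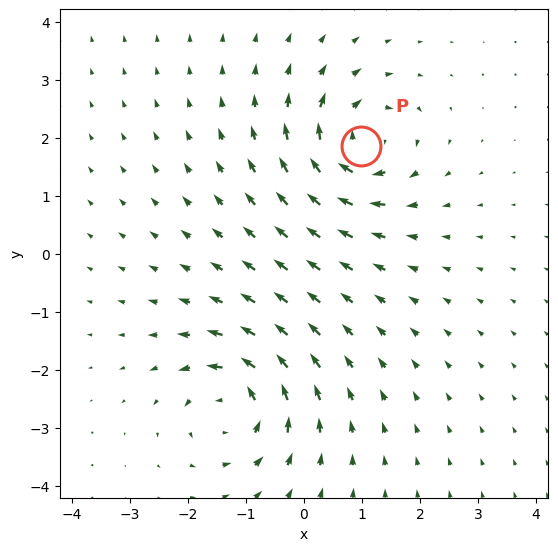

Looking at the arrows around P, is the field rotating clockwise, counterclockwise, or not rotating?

clockwise

Near P at (1.0, 1.9) the arrows circulate clockwise. The curl (z-component) there is about -7; negative curl means clockwise rotation.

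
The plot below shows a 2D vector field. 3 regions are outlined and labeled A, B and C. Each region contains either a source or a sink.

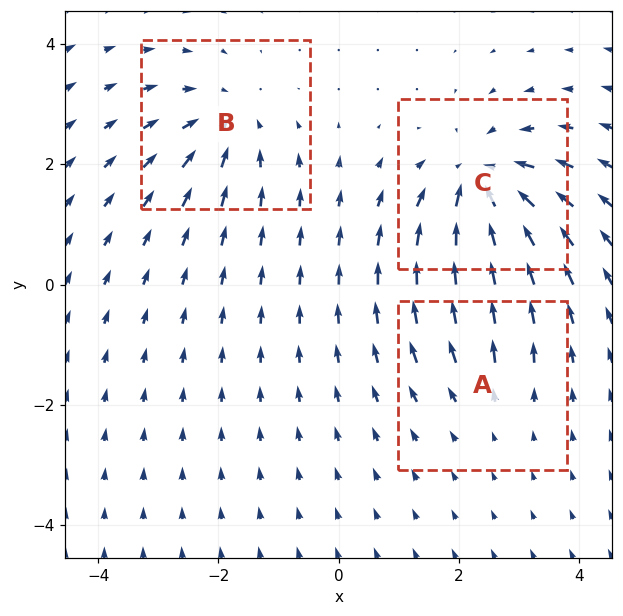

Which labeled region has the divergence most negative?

C

Divergence at each region's feature centre — A: about +2, B: about -4, C: about -5. Region C is most negative.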